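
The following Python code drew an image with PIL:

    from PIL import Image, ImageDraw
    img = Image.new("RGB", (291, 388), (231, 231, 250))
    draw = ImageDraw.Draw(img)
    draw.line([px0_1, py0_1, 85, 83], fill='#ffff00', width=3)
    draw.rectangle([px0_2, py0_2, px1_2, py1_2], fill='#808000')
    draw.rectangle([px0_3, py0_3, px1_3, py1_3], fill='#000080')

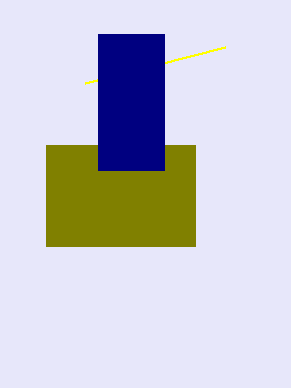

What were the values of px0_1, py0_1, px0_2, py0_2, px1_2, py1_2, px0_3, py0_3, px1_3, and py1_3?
px0_1 = 225; py0_1 = 47; px0_2 = 46; py0_2 = 145; px1_2 = 195; py1_2 = 246; px0_3 = 98; py0_3 = 34; px1_3 = 164; py1_3 = 170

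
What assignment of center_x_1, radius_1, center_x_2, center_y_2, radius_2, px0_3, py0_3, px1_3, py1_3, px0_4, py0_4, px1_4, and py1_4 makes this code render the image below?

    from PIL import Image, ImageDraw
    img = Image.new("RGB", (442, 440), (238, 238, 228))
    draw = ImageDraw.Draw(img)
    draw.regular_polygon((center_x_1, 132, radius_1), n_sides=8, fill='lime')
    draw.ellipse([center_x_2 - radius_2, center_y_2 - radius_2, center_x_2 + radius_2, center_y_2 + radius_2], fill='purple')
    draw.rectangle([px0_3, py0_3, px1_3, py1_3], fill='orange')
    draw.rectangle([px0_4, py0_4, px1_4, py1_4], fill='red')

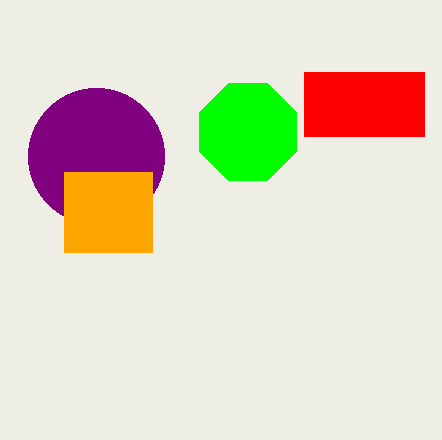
center_x_1 = 248; radius_1 = 52; center_x_2 = 96; center_y_2 = 156; radius_2 = 68; px0_3 = 64; py0_3 = 172; px1_3 = 152; py1_3 = 252; px0_4 = 304; py0_4 = 72; px1_4 = 424; py1_4 = 136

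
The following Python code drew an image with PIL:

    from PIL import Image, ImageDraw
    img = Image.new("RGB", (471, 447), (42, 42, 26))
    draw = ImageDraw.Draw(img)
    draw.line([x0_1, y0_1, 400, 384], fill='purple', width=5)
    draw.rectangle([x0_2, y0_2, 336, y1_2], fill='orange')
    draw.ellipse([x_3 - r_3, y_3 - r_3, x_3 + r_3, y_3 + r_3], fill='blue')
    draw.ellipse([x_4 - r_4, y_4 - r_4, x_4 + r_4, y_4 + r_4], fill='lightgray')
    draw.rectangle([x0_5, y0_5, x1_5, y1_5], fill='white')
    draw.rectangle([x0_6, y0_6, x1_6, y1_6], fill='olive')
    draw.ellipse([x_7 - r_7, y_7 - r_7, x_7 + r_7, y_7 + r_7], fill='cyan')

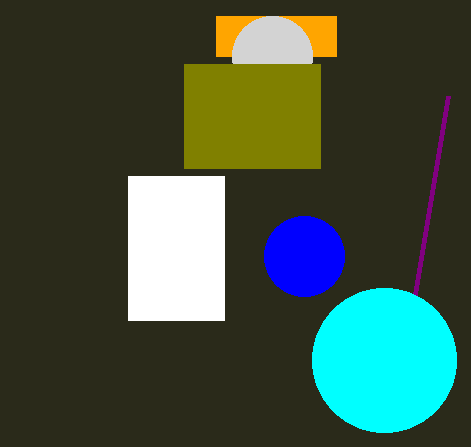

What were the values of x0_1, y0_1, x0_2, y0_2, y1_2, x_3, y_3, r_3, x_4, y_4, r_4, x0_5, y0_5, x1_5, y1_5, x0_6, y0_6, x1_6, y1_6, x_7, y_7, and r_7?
x0_1 = 448, y0_1 = 96, x0_2 = 216, y0_2 = 16, y1_2 = 56, x_3 = 304, y_3 = 256, r_3 = 40, x_4 = 272, y_4 = 56, r_4 = 40, x0_5 = 128, y0_5 = 176, x1_5 = 224, y1_5 = 320, x0_6 = 184, y0_6 = 64, x1_6 = 320, y1_6 = 168, x_7 = 384, y_7 = 360, r_7 = 72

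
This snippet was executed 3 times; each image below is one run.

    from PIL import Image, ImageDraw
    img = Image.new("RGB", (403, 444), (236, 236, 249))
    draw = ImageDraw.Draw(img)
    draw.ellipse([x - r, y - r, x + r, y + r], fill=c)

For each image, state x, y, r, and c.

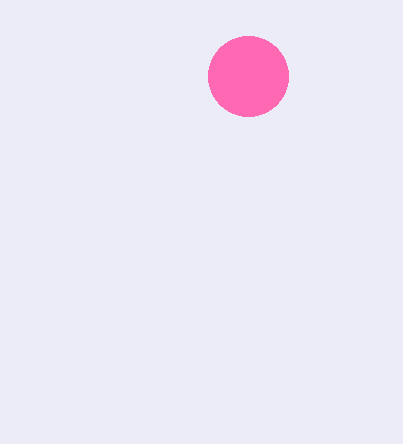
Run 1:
x = 248
y = 76
r = 40
c = 'hotpink'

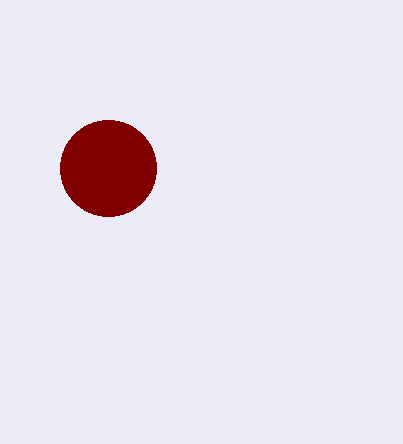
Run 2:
x = 108
y = 168
r = 48
c = 'maroon'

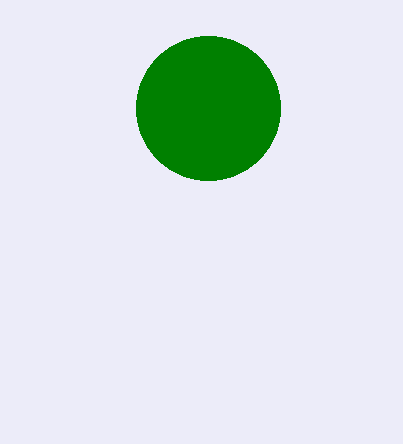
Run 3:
x = 208; y = 108; r = 72; c = 'green'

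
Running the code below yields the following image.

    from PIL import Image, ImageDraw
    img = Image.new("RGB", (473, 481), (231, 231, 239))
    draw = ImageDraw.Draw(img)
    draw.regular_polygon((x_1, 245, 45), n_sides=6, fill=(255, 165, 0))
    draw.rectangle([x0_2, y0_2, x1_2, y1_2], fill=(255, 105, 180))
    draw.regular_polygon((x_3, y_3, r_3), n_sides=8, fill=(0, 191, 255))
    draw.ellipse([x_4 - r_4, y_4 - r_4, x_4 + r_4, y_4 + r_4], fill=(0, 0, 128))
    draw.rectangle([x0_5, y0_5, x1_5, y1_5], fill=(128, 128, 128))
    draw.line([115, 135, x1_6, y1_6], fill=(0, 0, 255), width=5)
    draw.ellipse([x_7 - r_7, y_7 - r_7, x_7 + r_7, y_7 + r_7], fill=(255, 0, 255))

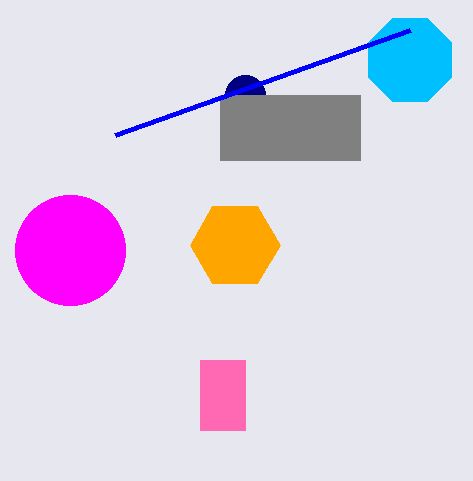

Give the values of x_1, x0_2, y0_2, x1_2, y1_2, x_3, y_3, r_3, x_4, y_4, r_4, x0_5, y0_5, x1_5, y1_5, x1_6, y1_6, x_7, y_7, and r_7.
x_1 = 235
x0_2 = 200
y0_2 = 360
x1_2 = 245
y1_2 = 430
x_3 = 410
y_3 = 60
r_3 = 45
x_4 = 245
y_4 = 95
r_4 = 20
x0_5 = 220
y0_5 = 95
x1_5 = 360
y1_5 = 160
x1_6 = 410
y1_6 = 30
x_7 = 70
y_7 = 250
r_7 = 55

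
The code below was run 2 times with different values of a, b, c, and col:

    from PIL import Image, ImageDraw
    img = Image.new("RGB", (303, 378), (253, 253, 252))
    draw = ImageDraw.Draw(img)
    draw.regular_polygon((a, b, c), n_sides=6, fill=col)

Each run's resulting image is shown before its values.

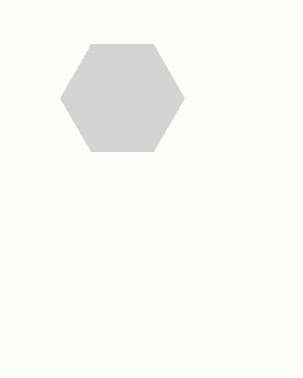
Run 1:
a = 122; b = 98; c = 62; col = 'lightgray'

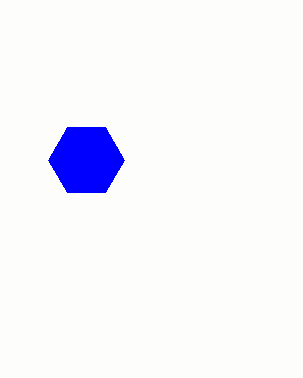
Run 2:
a = 86
b = 160
c = 38
col = 'blue'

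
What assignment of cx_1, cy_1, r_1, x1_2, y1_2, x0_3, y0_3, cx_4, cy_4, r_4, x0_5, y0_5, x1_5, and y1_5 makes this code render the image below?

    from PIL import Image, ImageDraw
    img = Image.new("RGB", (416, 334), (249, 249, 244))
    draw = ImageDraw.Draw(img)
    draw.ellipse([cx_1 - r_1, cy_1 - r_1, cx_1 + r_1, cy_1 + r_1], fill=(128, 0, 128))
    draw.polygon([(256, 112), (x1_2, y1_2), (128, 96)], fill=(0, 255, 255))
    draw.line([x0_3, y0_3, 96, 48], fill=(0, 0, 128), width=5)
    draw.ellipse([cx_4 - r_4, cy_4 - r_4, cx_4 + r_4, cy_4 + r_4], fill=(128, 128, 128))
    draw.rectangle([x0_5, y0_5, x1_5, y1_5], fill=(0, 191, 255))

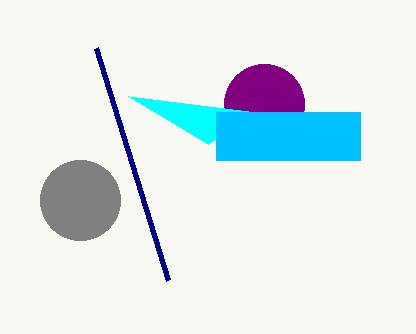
cx_1 = 264; cy_1 = 104; r_1 = 40; x1_2 = 208; y1_2 = 144; x0_3 = 168; y0_3 = 280; cx_4 = 80; cy_4 = 200; r_4 = 40; x0_5 = 216; y0_5 = 112; x1_5 = 360; y1_5 = 160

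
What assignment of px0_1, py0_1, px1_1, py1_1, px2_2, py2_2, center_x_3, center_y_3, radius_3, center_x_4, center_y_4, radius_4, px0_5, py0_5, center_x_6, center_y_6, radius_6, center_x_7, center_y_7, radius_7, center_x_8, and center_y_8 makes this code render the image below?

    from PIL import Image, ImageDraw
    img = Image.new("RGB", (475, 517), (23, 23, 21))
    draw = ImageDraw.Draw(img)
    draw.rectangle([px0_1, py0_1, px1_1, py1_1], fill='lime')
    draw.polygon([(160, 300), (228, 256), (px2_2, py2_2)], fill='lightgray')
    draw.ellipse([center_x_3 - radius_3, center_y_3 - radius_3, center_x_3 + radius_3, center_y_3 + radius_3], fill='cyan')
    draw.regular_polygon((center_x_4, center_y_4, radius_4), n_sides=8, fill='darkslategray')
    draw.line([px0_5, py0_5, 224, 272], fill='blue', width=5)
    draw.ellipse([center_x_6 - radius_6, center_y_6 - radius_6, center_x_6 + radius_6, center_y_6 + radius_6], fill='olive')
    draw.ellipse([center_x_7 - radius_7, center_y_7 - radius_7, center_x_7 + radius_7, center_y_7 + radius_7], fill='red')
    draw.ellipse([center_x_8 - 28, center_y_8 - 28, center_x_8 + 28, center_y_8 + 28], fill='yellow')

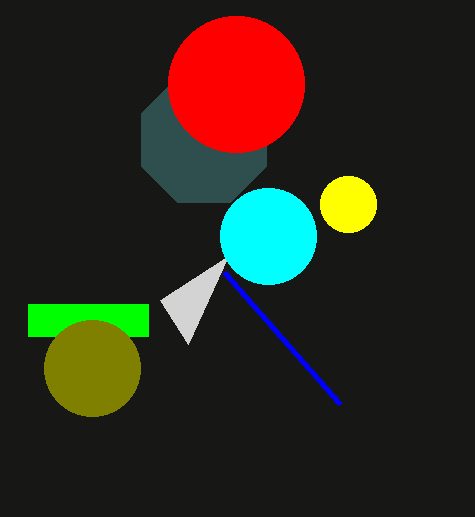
px0_1 = 28; py0_1 = 304; px1_1 = 148; py1_1 = 336; px2_2 = 188; py2_2 = 344; center_x_3 = 268; center_y_3 = 236; radius_3 = 48; center_x_4 = 204; center_y_4 = 140; radius_4 = 68; px0_5 = 340; py0_5 = 404; center_x_6 = 92; center_y_6 = 368; radius_6 = 48; center_x_7 = 236; center_y_7 = 84; radius_7 = 68; center_x_8 = 348; center_y_8 = 204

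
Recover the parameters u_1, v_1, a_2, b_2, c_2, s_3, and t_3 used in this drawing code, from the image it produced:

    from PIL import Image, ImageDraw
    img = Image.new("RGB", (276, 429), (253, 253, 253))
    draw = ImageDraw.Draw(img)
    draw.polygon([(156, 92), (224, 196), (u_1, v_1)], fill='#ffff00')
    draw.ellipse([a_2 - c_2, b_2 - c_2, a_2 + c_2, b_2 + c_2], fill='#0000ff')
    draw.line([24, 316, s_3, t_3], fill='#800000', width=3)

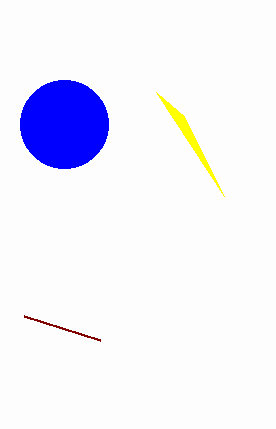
u_1 = 184; v_1 = 116; a_2 = 64; b_2 = 124; c_2 = 44; s_3 = 100; t_3 = 340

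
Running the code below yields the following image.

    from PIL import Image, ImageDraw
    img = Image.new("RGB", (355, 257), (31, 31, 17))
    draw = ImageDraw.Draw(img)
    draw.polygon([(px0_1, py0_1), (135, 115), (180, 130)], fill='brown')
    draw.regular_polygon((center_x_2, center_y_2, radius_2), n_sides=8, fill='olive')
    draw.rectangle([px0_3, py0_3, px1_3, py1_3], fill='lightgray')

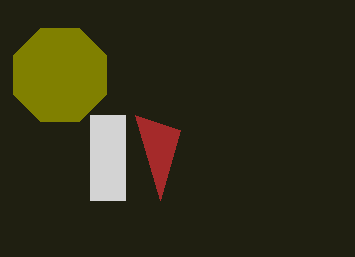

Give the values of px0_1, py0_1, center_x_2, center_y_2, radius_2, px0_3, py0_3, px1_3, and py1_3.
px0_1 = 160
py0_1 = 200
center_x_2 = 60
center_y_2 = 75
radius_2 = 50
px0_3 = 90
py0_3 = 115
px1_3 = 125
py1_3 = 200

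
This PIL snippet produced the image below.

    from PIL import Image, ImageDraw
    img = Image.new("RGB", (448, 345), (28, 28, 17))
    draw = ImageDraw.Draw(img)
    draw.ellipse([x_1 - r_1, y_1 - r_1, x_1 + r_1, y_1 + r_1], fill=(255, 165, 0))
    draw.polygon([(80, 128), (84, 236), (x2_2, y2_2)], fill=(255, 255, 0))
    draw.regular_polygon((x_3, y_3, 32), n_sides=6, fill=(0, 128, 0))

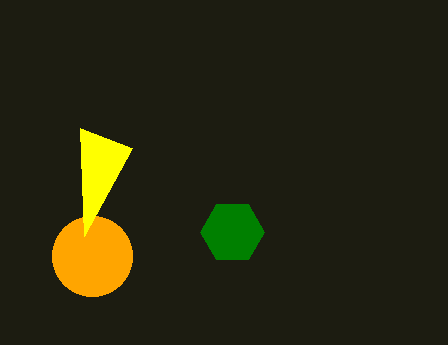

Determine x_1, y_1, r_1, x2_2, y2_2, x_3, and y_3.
x_1 = 92
y_1 = 256
r_1 = 40
x2_2 = 132
y2_2 = 148
x_3 = 232
y_3 = 232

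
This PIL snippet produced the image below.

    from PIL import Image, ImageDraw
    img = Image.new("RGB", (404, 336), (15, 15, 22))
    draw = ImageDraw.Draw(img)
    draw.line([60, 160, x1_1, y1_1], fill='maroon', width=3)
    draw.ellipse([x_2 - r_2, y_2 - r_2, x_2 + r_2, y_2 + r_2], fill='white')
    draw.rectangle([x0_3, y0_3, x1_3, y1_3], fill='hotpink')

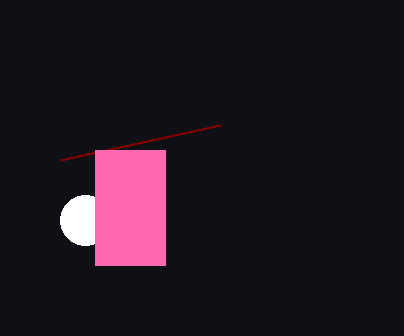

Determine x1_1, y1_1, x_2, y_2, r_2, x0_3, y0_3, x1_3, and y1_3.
x1_1 = 220
y1_1 = 125
x_2 = 85
y_2 = 220
r_2 = 25
x0_3 = 95
y0_3 = 150
x1_3 = 165
y1_3 = 265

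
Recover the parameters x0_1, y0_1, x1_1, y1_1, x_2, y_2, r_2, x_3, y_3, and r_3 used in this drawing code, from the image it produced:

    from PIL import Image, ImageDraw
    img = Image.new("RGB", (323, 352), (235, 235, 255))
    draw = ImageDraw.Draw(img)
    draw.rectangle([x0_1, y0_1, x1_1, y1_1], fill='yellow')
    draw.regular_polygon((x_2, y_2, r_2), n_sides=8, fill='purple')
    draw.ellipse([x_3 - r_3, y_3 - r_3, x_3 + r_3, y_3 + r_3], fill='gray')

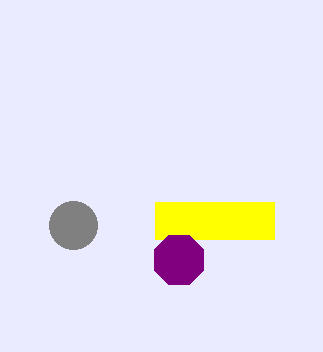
x0_1 = 155
y0_1 = 202
x1_1 = 274
y1_1 = 239
x_2 = 179
y_2 = 260
r_2 = 27
x_3 = 73
y_3 = 225
r_3 = 24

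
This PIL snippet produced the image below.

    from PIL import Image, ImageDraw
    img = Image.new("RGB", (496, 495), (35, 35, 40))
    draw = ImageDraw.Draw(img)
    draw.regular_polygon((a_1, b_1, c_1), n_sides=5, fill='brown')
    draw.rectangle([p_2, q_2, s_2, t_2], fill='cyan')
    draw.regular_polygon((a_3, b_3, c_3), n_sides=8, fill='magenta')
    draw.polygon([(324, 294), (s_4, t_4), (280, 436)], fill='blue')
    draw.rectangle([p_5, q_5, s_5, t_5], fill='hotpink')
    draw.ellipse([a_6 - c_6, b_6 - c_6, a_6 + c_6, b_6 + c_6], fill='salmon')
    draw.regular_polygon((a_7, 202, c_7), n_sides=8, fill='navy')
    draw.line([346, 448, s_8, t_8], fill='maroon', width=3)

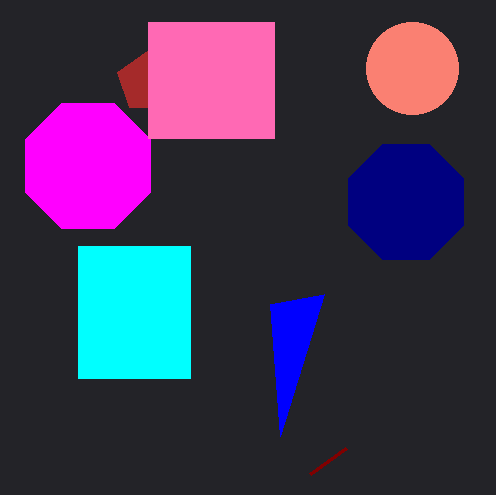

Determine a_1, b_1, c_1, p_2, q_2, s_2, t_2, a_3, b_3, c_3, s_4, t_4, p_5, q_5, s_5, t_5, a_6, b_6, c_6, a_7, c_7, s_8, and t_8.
a_1 = 148, b_1 = 82, c_1 = 32, p_2 = 78, q_2 = 246, s_2 = 190, t_2 = 378, a_3 = 88, b_3 = 166, c_3 = 68, s_4 = 270, t_4 = 304, p_5 = 148, q_5 = 22, s_5 = 274, t_5 = 138, a_6 = 412, b_6 = 68, c_6 = 46, a_7 = 406, c_7 = 62, s_8 = 310, t_8 = 474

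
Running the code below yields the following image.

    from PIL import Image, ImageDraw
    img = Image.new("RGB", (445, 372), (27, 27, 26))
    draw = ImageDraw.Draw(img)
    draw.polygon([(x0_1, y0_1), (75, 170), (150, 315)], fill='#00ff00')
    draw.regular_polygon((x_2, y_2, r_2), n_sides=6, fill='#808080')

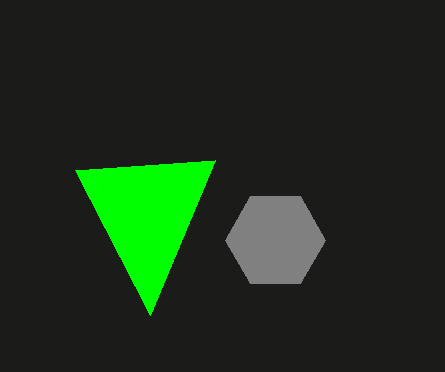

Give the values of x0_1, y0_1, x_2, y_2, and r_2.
x0_1 = 215
y0_1 = 160
x_2 = 275
y_2 = 240
r_2 = 50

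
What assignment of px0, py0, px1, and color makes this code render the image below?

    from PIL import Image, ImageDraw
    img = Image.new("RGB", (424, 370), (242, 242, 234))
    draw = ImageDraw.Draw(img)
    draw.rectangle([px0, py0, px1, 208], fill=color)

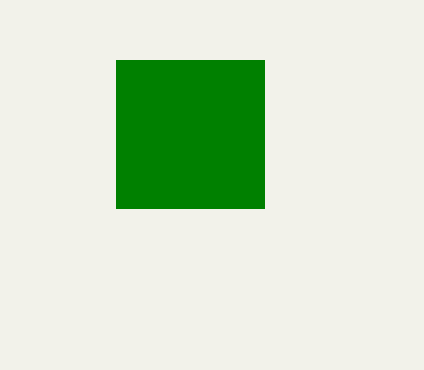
px0 = 116
py0 = 60
px1 = 264
color = 'green'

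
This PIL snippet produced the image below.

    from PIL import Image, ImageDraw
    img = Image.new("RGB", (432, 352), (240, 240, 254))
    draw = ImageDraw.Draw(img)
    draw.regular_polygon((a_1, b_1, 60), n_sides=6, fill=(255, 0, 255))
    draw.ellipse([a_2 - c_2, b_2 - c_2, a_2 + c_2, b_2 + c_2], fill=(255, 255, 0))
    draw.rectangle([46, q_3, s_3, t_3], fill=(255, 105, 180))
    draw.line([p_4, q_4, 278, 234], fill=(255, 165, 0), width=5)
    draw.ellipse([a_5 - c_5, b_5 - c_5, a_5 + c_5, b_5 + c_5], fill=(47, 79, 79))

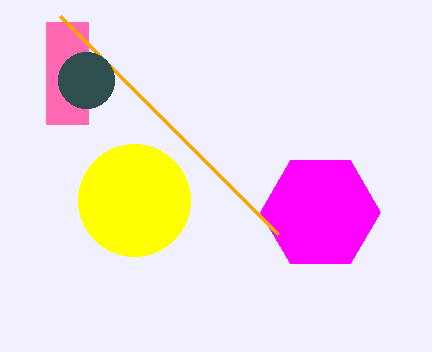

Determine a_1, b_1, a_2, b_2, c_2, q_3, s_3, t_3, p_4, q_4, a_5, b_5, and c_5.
a_1 = 320, b_1 = 212, a_2 = 134, b_2 = 200, c_2 = 56, q_3 = 22, s_3 = 88, t_3 = 124, p_4 = 60, q_4 = 16, a_5 = 86, b_5 = 80, c_5 = 28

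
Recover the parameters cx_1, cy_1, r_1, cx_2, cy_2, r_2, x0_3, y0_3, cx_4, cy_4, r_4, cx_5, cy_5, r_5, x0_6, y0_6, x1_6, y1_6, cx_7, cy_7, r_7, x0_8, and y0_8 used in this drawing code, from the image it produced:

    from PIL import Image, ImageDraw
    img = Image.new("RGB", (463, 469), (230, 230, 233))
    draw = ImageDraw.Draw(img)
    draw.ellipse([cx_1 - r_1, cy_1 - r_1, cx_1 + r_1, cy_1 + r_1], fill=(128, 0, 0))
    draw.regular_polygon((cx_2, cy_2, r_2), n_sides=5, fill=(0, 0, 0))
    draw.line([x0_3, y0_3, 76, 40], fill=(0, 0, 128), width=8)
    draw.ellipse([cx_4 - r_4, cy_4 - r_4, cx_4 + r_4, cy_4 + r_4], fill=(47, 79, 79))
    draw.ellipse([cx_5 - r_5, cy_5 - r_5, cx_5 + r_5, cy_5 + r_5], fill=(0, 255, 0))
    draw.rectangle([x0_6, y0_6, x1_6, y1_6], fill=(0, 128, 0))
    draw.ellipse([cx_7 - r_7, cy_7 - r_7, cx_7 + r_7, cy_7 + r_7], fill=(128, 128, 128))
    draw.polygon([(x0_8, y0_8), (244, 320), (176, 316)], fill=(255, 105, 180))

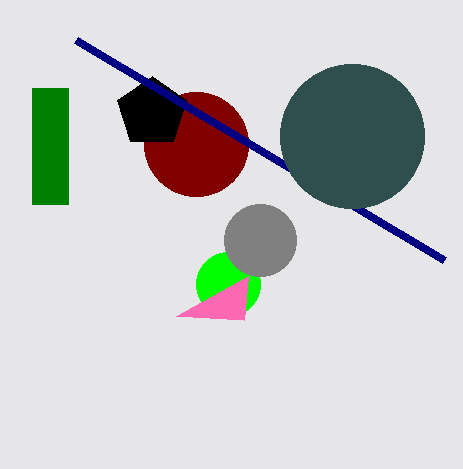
cx_1 = 196, cy_1 = 144, r_1 = 52, cx_2 = 152, cy_2 = 112, r_2 = 36, x0_3 = 444, y0_3 = 260, cx_4 = 352, cy_4 = 136, r_4 = 72, cx_5 = 228, cy_5 = 284, r_5 = 32, x0_6 = 32, y0_6 = 88, x1_6 = 68, y1_6 = 204, cx_7 = 260, cy_7 = 240, r_7 = 36, x0_8 = 248, y0_8 = 276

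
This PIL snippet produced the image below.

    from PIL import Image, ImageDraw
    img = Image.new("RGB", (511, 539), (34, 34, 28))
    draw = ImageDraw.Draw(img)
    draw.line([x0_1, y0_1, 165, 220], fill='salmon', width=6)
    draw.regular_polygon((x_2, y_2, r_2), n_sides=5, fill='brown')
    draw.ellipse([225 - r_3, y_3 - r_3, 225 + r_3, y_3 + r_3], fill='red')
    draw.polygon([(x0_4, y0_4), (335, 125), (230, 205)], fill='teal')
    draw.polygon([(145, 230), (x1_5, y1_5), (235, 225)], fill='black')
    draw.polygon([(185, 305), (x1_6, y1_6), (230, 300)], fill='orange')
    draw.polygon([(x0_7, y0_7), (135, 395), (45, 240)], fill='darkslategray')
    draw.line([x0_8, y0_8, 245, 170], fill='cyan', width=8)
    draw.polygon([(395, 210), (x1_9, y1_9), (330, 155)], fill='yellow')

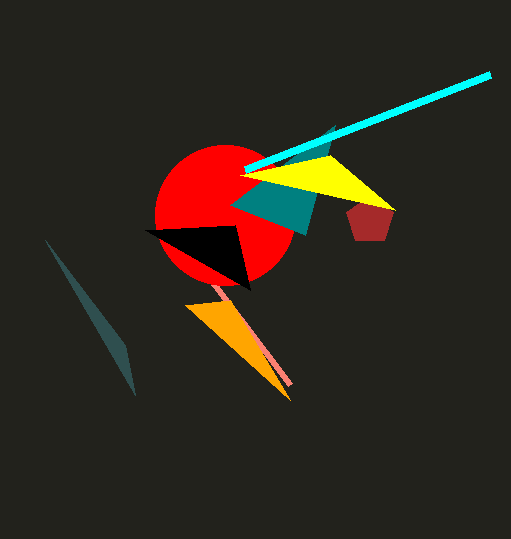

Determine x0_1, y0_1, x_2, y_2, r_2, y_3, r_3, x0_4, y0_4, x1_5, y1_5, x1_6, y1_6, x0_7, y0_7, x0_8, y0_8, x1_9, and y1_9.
x0_1 = 290; y0_1 = 385; x_2 = 370; y_2 = 220; r_2 = 25; y_3 = 215; r_3 = 70; x0_4 = 305; y0_4 = 235; x1_5 = 250; y1_5 = 290; x1_6 = 290; y1_6 = 400; x0_7 = 125; y0_7 = 345; x0_8 = 490; y0_8 = 75; x1_9 = 240; y1_9 = 175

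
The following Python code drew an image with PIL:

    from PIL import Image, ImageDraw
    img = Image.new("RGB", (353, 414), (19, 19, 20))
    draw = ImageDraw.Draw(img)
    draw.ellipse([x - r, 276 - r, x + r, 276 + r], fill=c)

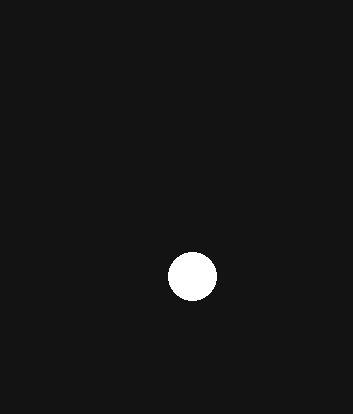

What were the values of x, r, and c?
x = 192
r = 24
c = 'white'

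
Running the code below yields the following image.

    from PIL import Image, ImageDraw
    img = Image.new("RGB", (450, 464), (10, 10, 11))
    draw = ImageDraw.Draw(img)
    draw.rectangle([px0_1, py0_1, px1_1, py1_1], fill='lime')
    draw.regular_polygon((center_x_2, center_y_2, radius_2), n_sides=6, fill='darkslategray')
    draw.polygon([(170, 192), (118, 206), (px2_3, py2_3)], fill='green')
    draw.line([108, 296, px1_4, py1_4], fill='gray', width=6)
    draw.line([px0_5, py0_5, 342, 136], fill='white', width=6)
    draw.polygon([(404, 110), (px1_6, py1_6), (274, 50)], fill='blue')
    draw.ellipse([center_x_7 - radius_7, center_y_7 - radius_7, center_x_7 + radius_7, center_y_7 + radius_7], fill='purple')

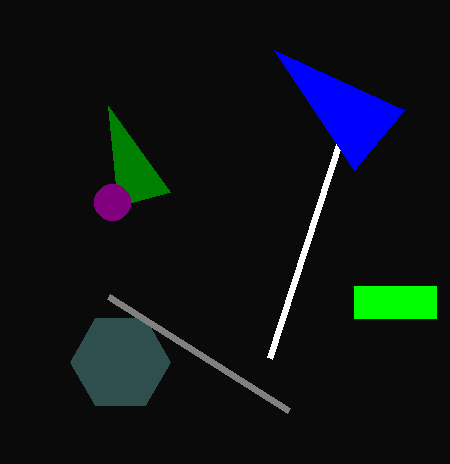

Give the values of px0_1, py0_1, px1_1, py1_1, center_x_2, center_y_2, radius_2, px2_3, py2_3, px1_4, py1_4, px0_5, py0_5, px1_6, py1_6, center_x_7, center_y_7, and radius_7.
px0_1 = 354
py0_1 = 286
px1_1 = 436
py1_1 = 318
center_x_2 = 120
center_y_2 = 362
radius_2 = 50
px2_3 = 108
py2_3 = 106
px1_4 = 288
py1_4 = 410
px0_5 = 270
py0_5 = 358
px1_6 = 354
py1_6 = 170
center_x_7 = 112
center_y_7 = 202
radius_7 = 18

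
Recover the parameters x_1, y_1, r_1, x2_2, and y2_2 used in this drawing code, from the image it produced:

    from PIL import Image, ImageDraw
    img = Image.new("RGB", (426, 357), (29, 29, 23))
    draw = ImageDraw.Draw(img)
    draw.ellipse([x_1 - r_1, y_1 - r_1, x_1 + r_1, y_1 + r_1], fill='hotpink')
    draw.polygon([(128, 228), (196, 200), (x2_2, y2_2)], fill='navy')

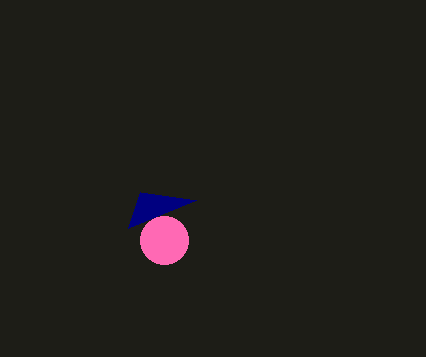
x_1 = 164
y_1 = 240
r_1 = 24
x2_2 = 140
y2_2 = 192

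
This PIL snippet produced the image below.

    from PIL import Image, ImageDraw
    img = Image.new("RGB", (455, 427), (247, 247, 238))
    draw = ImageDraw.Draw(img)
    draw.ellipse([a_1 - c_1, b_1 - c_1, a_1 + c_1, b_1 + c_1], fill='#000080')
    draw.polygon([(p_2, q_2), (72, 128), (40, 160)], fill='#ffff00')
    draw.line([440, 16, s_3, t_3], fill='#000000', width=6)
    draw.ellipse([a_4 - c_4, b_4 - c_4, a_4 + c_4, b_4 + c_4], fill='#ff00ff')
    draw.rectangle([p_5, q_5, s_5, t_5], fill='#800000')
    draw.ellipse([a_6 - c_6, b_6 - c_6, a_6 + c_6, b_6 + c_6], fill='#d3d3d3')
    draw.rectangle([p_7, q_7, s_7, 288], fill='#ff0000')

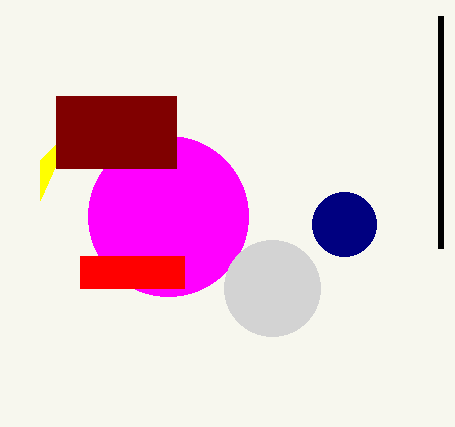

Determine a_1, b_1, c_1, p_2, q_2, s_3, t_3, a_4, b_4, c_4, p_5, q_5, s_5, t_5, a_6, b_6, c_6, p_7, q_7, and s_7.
a_1 = 344; b_1 = 224; c_1 = 32; p_2 = 40; q_2 = 200; s_3 = 440; t_3 = 248; a_4 = 168; b_4 = 216; c_4 = 80; p_5 = 56; q_5 = 96; s_5 = 176; t_5 = 168; a_6 = 272; b_6 = 288; c_6 = 48; p_7 = 80; q_7 = 256; s_7 = 184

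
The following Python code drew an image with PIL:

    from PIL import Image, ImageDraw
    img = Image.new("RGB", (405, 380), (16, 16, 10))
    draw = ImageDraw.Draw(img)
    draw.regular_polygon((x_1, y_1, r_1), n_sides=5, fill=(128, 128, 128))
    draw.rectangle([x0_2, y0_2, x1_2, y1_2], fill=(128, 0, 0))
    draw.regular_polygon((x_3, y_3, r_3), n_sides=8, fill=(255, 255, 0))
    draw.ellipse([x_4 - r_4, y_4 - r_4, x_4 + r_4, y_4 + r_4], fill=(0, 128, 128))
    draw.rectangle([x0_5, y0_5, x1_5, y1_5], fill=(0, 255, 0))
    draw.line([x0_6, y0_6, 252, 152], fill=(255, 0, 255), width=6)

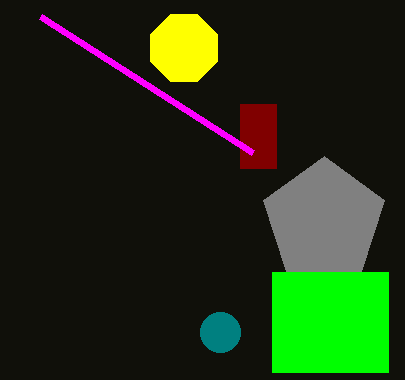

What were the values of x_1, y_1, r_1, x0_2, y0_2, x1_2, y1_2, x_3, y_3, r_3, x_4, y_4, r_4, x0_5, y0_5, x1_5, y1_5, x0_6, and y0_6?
x_1 = 324, y_1 = 220, r_1 = 64, x0_2 = 240, y0_2 = 104, x1_2 = 276, y1_2 = 168, x_3 = 184, y_3 = 48, r_3 = 36, x_4 = 220, y_4 = 332, r_4 = 20, x0_5 = 272, y0_5 = 272, x1_5 = 388, y1_5 = 372, x0_6 = 40, y0_6 = 16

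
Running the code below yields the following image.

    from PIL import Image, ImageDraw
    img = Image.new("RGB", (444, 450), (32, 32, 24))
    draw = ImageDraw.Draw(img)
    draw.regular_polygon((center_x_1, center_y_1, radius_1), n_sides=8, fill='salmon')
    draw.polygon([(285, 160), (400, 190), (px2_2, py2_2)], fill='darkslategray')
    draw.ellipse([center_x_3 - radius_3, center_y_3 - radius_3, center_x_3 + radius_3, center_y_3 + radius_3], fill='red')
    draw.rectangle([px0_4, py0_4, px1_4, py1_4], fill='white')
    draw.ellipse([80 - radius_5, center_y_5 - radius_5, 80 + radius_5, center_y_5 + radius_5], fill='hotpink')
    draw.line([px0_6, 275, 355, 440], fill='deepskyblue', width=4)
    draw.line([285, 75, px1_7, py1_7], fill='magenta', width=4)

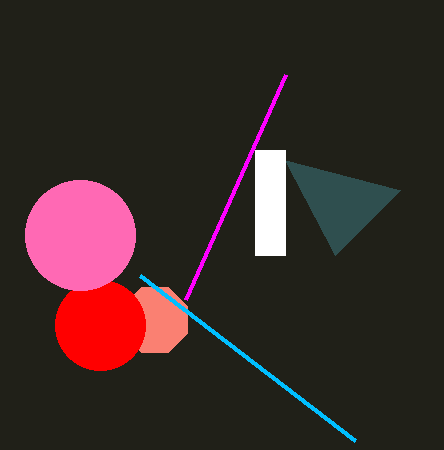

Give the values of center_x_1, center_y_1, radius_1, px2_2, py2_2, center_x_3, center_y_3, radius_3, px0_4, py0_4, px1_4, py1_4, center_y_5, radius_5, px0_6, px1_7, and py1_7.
center_x_1 = 155
center_y_1 = 320
radius_1 = 35
px2_2 = 335
py2_2 = 255
center_x_3 = 100
center_y_3 = 325
radius_3 = 45
px0_4 = 255
py0_4 = 150
px1_4 = 285
py1_4 = 255
center_y_5 = 235
radius_5 = 55
px0_6 = 140
px1_7 = 185
py1_7 = 300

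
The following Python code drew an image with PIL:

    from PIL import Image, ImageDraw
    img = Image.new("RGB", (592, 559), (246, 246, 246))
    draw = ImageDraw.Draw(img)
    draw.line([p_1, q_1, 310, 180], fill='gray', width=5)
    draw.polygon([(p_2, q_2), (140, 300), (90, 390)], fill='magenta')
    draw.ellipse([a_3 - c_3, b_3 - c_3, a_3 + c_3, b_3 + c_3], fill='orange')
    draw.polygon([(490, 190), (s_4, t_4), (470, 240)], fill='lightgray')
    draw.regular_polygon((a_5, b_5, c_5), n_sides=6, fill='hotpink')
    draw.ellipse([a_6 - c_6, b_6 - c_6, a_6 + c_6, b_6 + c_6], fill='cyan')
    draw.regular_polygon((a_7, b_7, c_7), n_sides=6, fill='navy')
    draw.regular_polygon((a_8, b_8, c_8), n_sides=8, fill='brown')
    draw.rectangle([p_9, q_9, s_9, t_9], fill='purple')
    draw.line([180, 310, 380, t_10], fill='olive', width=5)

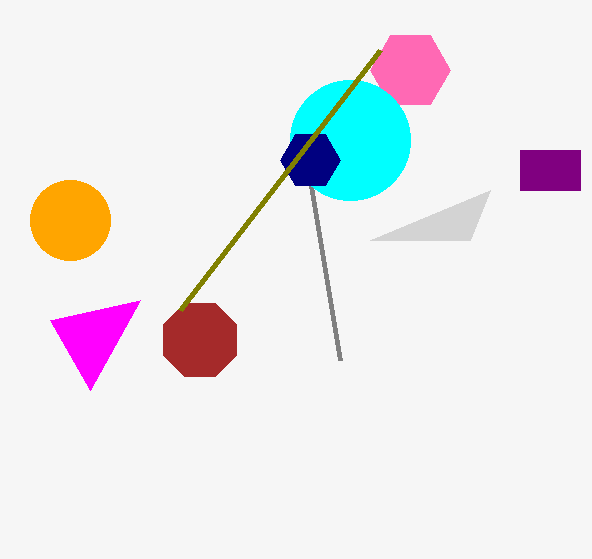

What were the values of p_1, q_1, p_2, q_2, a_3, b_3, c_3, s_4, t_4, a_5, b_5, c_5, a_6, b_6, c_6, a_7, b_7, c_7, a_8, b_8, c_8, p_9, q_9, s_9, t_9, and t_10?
p_1 = 340
q_1 = 360
p_2 = 50
q_2 = 320
a_3 = 70
b_3 = 220
c_3 = 40
s_4 = 370
t_4 = 240
a_5 = 410
b_5 = 70
c_5 = 40
a_6 = 350
b_6 = 140
c_6 = 60
a_7 = 310
b_7 = 160
c_7 = 30
a_8 = 200
b_8 = 340
c_8 = 40
p_9 = 520
q_9 = 150
s_9 = 580
t_9 = 190
t_10 = 50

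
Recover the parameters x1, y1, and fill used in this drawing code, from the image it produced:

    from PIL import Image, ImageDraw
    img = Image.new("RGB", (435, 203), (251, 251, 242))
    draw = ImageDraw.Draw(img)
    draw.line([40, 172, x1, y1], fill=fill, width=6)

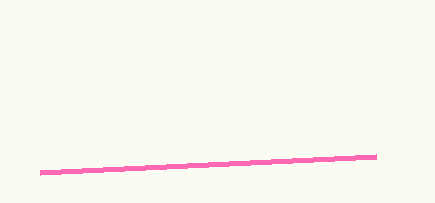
x1 = 376
y1 = 156
fill = 'hotpink'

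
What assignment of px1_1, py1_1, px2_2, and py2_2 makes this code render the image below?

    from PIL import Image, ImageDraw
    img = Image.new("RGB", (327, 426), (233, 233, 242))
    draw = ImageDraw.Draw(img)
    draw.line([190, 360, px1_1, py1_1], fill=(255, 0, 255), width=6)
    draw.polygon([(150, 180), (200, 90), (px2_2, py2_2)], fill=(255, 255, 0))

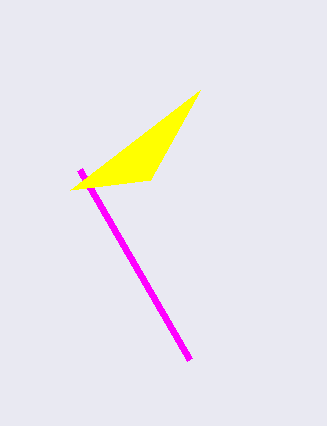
px1_1 = 80, py1_1 = 170, px2_2 = 70, py2_2 = 190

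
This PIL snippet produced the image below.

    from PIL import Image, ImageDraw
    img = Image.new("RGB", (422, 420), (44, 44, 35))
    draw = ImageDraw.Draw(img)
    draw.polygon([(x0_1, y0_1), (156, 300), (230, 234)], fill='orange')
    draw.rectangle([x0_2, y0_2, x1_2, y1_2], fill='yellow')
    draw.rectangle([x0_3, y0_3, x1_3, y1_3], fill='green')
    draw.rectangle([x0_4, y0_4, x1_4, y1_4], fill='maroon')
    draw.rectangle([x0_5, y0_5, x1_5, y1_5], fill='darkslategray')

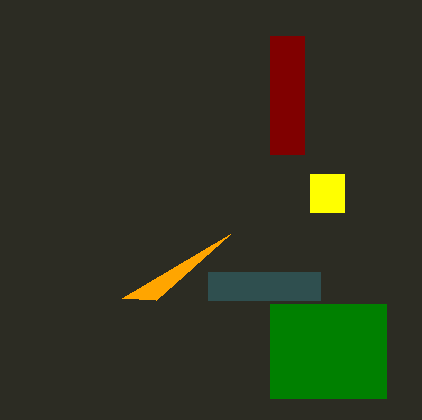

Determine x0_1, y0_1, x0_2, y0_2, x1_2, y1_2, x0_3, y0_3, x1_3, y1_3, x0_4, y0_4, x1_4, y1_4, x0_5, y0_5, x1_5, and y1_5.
x0_1 = 122
y0_1 = 298
x0_2 = 310
y0_2 = 174
x1_2 = 344
y1_2 = 212
x0_3 = 270
y0_3 = 304
x1_3 = 386
y1_3 = 398
x0_4 = 270
y0_4 = 36
x1_4 = 304
y1_4 = 154
x0_5 = 208
y0_5 = 272
x1_5 = 320
y1_5 = 300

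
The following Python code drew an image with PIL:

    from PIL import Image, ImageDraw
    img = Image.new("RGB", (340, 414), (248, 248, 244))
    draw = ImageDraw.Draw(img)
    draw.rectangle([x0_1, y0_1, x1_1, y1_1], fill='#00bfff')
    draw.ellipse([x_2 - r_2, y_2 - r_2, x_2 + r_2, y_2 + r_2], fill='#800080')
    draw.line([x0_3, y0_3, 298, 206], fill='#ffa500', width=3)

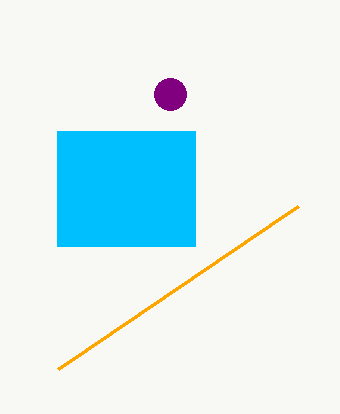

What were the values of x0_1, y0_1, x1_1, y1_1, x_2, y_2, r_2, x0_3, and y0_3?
x0_1 = 57
y0_1 = 131
x1_1 = 195
y1_1 = 246
x_2 = 170
y_2 = 94
r_2 = 16
x0_3 = 58
y0_3 = 369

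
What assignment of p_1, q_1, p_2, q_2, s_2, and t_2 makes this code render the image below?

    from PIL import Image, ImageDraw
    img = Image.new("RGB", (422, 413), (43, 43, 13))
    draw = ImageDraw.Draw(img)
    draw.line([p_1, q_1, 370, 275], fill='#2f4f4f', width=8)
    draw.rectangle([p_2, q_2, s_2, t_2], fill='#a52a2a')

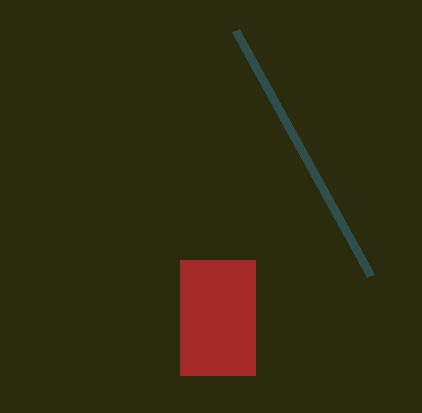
p_1 = 235; q_1 = 30; p_2 = 180; q_2 = 260; s_2 = 255; t_2 = 375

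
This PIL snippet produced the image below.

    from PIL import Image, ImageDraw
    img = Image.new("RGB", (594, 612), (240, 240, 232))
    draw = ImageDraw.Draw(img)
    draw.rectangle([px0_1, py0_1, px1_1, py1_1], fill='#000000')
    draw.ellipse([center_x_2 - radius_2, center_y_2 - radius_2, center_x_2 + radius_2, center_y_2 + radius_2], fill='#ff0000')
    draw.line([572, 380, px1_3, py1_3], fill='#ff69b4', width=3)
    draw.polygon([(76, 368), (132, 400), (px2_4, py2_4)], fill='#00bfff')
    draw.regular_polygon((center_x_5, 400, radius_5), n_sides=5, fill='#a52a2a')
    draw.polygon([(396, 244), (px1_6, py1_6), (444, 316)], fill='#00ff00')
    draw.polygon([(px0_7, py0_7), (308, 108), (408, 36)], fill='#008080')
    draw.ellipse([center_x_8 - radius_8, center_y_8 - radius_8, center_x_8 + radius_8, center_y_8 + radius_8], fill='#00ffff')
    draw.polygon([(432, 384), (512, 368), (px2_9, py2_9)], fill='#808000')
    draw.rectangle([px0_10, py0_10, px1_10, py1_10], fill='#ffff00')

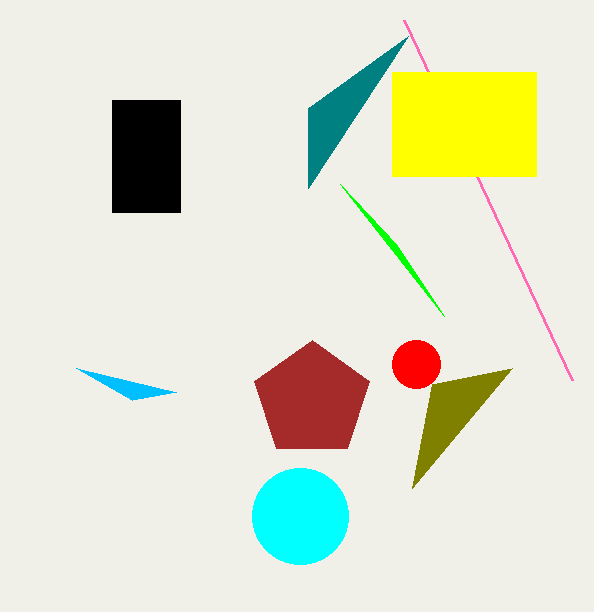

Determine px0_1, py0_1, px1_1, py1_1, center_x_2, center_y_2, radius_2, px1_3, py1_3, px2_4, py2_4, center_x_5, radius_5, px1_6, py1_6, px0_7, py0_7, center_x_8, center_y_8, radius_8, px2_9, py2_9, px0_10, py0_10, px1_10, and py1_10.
px0_1 = 112, py0_1 = 100, px1_1 = 180, py1_1 = 212, center_x_2 = 416, center_y_2 = 364, radius_2 = 24, px1_3 = 404, py1_3 = 20, px2_4 = 176, py2_4 = 392, center_x_5 = 312, radius_5 = 60, px1_6 = 340, py1_6 = 184, px0_7 = 308, py0_7 = 188, center_x_8 = 300, center_y_8 = 516, radius_8 = 48, px2_9 = 412, py2_9 = 488, px0_10 = 392, py0_10 = 72, px1_10 = 536, py1_10 = 176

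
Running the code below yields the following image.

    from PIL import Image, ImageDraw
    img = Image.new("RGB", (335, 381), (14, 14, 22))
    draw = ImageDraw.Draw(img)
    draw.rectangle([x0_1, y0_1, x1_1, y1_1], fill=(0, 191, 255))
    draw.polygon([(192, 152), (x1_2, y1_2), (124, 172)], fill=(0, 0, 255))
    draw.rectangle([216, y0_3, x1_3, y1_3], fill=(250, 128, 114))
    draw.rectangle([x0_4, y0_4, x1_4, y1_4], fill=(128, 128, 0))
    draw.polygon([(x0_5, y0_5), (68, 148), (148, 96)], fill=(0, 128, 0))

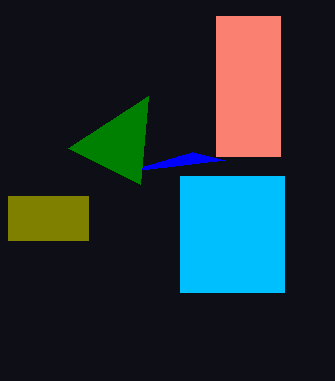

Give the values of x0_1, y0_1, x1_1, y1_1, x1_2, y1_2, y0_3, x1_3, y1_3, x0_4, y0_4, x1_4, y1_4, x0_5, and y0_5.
x0_1 = 180; y0_1 = 176; x1_1 = 284; y1_1 = 292; x1_2 = 224; y1_2 = 160; y0_3 = 16; x1_3 = 280; y1_3 = 156; x0_4 = 8; y0_4 = 196; x1_4 = 88; y1_4 = 240; x0_5 = 140; y0_5 = 184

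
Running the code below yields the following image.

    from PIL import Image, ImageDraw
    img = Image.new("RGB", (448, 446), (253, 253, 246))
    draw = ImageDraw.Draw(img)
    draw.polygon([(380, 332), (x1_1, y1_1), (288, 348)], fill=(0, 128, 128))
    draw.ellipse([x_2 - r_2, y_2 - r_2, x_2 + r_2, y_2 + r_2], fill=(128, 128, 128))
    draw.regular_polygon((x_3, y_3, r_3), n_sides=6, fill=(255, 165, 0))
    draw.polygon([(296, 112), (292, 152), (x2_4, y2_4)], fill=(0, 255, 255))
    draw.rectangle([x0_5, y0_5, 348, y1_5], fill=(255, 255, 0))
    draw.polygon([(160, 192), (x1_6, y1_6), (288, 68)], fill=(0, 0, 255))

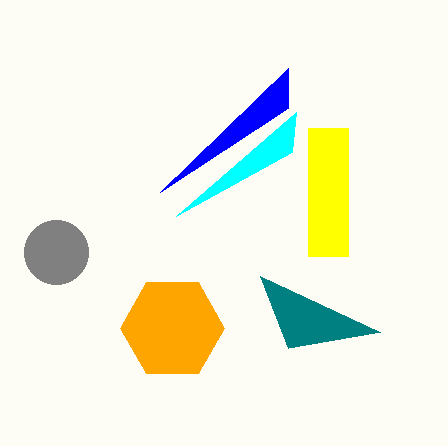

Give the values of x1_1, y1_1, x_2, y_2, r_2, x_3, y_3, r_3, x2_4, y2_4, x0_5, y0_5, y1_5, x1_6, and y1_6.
x1_1 = 260
y1_1 = 276
x_2 = 56
y_2 = 252
r_2 = 32
x_3 = 172
y_3 = 328
r_3 = 52
x2_4 = 176
y2_4 = 216
x0_5 = 308
y0_5 = 128
y1_5 = 256
x1_6 = 288
y1_6 = 108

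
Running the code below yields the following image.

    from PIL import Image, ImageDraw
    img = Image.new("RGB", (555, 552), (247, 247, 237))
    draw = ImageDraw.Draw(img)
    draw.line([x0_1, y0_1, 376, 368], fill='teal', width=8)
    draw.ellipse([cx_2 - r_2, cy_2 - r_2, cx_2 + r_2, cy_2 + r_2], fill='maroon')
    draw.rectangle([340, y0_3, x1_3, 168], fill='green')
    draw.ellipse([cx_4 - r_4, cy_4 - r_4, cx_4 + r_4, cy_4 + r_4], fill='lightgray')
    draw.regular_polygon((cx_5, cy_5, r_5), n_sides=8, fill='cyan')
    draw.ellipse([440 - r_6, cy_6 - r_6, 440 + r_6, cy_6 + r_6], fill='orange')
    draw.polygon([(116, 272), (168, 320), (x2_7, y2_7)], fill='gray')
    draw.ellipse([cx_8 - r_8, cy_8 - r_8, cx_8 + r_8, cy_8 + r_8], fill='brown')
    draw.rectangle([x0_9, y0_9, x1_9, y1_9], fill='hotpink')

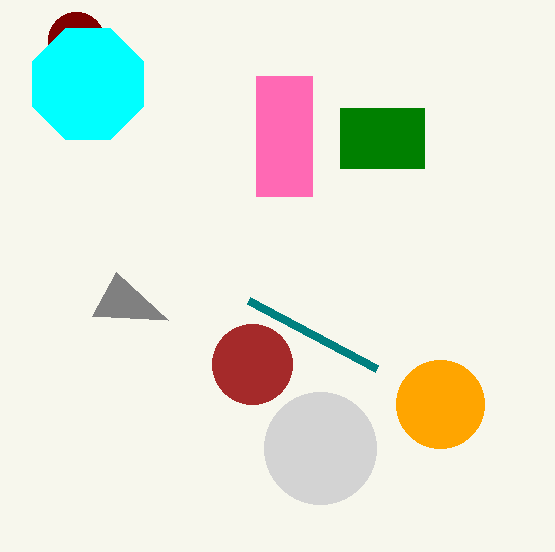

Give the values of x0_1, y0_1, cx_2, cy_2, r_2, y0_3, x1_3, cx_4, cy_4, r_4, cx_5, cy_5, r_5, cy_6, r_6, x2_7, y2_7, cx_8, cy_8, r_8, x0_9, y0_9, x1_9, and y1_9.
x0_1 = 248, y0_1 = 300, cx_2 = 76, cy_2 = 40, r_2 = 28, y0_3 = 108, x1_3 = 424, cx_4 = 320, cy_4 = 448, r_4 = 56, cx_5 = 88, cy_5 = 84, r_5 = 60, cy_6 = 404, r_6 = 44, x2_7 = 92, y2_7 = 316, cx_8 = 252, cy_8 = 364, r_8 = 40, x0_9 = 256, y0_9 = 76, x1_9 = 312, y1_9 = 196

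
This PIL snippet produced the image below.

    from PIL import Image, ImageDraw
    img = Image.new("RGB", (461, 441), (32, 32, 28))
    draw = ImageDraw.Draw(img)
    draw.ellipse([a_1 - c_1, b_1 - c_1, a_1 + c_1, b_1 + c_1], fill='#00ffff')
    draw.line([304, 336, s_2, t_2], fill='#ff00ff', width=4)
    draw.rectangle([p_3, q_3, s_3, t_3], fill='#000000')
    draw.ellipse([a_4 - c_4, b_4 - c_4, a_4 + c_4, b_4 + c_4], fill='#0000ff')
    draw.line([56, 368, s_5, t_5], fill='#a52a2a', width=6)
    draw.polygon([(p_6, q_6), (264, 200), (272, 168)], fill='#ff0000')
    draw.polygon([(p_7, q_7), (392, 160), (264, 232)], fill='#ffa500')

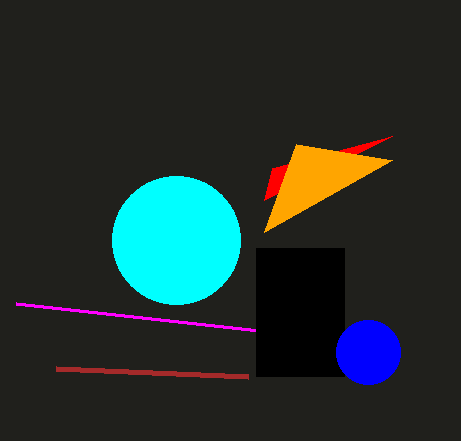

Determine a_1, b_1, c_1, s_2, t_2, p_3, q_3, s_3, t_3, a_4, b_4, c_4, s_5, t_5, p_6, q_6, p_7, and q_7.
a_1 = 176; b_1 = 240; c_1 = 64; s_2 = 16; t_2 = 304; p_3 = 256; q_3 = 248; s_3 = 344; t_3 = 376; a_4 = 368; b_4 = 352; c_4 = 32; s_5 = 248; t_5 = 376; p_6 = 392; q_6 = 136; p_7 = 296; q_7 = 144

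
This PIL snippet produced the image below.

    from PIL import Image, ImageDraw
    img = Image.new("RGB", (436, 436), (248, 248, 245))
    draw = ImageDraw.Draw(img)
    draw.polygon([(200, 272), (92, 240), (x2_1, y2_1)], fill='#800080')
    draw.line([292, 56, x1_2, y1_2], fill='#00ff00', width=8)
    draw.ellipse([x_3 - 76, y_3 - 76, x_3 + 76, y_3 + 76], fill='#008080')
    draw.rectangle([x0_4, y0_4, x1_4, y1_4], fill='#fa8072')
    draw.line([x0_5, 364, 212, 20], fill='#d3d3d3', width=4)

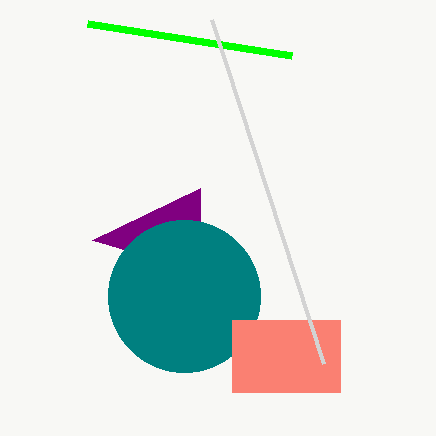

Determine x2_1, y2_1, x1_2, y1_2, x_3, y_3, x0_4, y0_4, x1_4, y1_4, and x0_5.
x2_1 = 200
y2_1 = 188
x1_2 = 88
y1_2 = 24
x_3 = 184
y_3 = 296
x0_4 = 232
y0_4 = 320
x1_4 = 340
y1_4 = 392
x0_5 = 324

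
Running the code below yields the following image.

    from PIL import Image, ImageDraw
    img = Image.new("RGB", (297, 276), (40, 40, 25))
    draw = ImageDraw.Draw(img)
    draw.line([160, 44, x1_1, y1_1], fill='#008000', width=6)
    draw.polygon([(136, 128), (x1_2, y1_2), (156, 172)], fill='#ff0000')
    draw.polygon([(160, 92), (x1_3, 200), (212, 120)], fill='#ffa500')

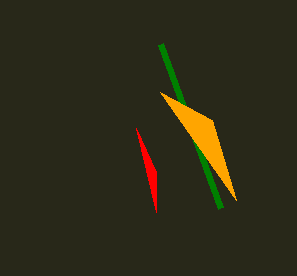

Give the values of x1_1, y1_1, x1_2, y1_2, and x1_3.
x1_1 = 220; y1_1 = 208; x1_2 = 156; y1_2 = 212; x1_3 = 236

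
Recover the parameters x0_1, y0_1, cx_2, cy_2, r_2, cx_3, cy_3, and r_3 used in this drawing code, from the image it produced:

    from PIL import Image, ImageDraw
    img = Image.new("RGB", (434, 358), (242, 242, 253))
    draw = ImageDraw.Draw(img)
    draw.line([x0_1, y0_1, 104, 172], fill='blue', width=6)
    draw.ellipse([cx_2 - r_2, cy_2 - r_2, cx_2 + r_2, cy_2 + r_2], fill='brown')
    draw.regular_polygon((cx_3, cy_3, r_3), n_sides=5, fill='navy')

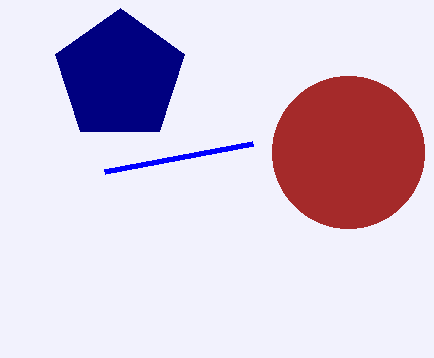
x0_1 = 252; y0_1 = 144; cx_2 = 348; cy_2 = 152; r_2 = 76; cx_3 = 120; cy_3 = 76; r_3 = 68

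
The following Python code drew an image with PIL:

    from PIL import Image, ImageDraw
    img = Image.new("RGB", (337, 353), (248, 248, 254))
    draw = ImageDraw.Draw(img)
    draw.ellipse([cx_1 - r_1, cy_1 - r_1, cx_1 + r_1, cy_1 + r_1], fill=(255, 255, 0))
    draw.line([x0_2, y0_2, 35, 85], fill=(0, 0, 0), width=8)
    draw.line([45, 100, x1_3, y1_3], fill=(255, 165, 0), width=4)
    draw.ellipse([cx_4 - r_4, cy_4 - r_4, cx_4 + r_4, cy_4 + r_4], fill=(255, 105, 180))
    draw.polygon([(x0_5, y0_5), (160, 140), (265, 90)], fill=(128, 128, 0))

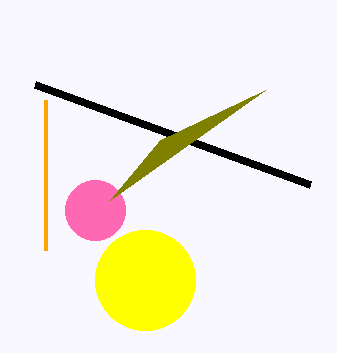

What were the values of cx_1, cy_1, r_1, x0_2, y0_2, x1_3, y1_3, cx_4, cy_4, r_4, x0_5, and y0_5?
cx_1 = 145, cy_1 = 280, r_1 = 50, x0_2 = 310, y0_2 = 185, x1_3 = 45, y1_3 = 250, cx_4 = 95, cy_4 = 210, r_4 = 30, x0_5 = 110, y0_5 = 200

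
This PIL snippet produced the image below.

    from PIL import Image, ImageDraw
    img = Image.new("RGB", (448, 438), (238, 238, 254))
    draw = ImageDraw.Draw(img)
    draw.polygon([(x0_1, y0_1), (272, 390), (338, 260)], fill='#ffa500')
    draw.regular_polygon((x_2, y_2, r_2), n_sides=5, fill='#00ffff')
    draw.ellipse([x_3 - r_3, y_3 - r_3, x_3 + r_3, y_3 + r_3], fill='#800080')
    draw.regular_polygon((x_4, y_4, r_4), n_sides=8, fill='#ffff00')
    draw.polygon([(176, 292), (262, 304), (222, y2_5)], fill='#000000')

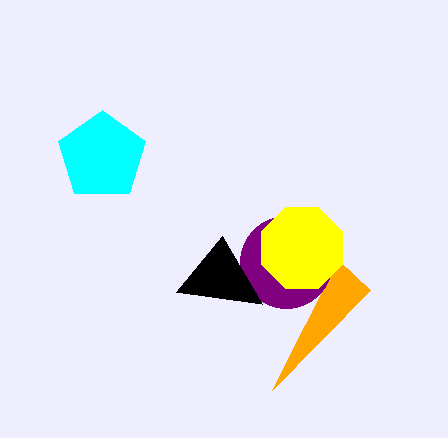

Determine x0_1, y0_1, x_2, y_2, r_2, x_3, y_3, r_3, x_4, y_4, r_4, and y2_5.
x0_1 = 370; y0_1 = 290; x_2 = 102; y_2 = 156; r_2 = 46; x_3 = 286; y_3 = 262; r_3 = 46; x_4 = 302; y_4 = 248; r_4 = 44; y2_5 = 236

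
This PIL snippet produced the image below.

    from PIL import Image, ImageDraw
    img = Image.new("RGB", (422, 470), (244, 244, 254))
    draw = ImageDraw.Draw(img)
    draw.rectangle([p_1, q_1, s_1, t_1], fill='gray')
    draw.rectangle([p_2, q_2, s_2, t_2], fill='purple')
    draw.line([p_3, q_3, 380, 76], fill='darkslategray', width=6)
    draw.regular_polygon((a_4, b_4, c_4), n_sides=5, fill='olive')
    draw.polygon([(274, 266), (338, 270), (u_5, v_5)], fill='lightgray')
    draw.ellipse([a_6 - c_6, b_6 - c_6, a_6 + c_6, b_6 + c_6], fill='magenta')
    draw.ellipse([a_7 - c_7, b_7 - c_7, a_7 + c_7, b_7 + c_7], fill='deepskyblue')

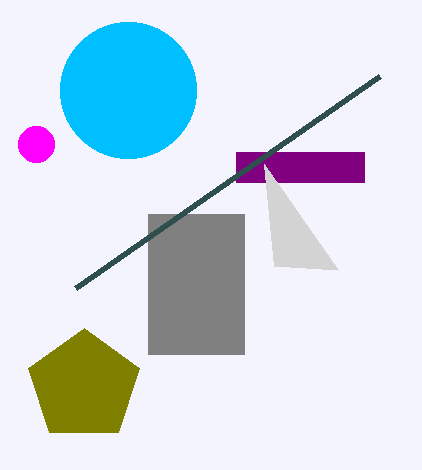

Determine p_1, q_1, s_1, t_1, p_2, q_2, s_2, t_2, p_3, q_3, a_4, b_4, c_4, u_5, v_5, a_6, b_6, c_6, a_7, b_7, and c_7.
p_1 = 148
q_1 = 214
s_1 = 244
t_1 = 354
p_2 = 236
q_2 = 152
s_2 = 364
t_2 = 182
p_3 = 76
q_3 = 288
a_4 = 84
b_4 = 386
c_4 = 58
u_5 = 264
v_5 = 164
a_6 = 36
b_6 = 144
c_6 = 18
a_7 = 128
b_7 = 90
c_7 = 68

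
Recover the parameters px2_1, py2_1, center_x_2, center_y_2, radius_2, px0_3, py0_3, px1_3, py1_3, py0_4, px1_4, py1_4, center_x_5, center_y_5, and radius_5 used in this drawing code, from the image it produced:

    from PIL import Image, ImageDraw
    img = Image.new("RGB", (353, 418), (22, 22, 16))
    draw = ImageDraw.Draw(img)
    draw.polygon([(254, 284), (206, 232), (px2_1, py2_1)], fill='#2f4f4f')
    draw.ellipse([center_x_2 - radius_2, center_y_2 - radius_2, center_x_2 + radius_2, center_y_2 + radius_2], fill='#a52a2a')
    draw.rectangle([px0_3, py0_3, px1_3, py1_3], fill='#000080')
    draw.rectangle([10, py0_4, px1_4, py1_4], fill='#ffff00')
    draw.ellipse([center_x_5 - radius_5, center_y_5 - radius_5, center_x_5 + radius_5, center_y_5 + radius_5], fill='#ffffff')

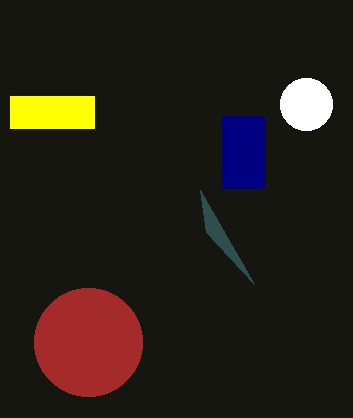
px2_1 = 200, py2_1 = 190, center_x_2 = 88, center_y_2 = 342, radius_2 = 54, px0_3 = 222, py0_3 = 116, px1_3 = 264, py1_3 = 188, py0_4 = 96, px1_4 = 94, py1_4 = 128, center_x_5 = 306, center_y_5 = 104, radius_5 = 26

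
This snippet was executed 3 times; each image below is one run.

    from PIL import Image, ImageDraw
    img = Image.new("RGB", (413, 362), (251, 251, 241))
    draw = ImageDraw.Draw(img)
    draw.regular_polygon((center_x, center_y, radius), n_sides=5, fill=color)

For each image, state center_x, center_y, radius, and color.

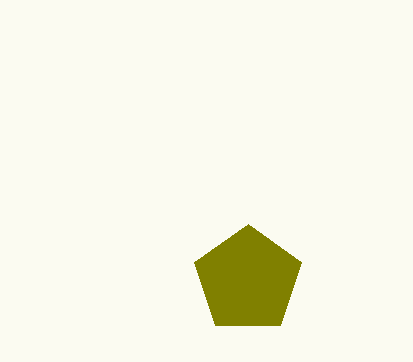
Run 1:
center_x = 248, center_y = 280, radius = 56, color = 'olive'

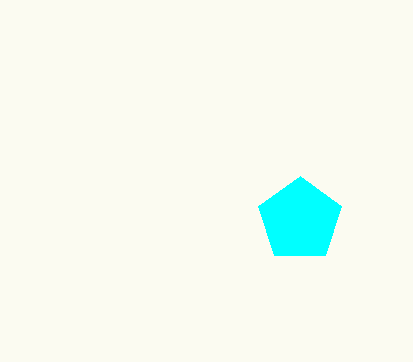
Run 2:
center_x = 300; center_y = 220; radius = 44; color = 'cyan'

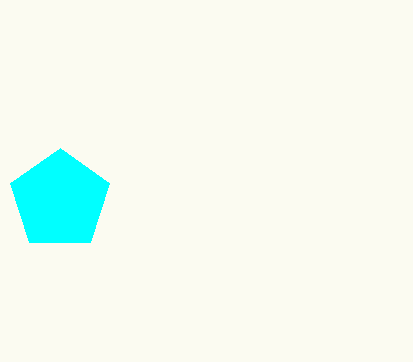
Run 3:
center_x = 60; center_y = 200; radius = 52; color = 'cyan'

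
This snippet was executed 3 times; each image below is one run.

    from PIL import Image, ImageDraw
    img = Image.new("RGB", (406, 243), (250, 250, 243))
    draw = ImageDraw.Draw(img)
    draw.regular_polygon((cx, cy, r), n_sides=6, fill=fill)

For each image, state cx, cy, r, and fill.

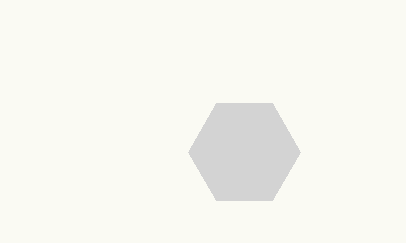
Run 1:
cx = 244
cy = 152
r = 56
fill = 'lightgray'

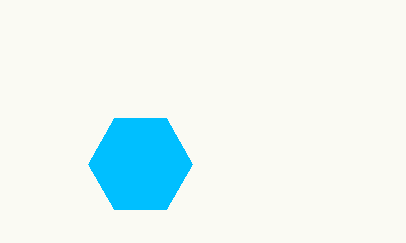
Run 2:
cx = 140; cy = 164; r = 52; fill = 'deepskyblue'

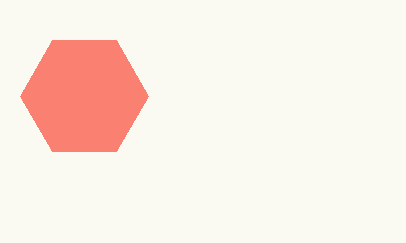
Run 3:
cx = 84; cy = 96; r = 64; fill = 'salmon'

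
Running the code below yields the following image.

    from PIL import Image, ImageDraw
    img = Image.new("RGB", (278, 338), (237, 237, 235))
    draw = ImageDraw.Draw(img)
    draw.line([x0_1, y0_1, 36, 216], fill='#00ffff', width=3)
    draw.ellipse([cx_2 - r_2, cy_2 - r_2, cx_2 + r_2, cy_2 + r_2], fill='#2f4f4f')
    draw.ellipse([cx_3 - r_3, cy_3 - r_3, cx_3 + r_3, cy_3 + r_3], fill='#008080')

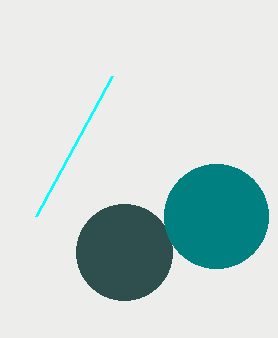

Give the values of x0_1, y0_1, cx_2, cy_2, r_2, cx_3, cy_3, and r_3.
x0_1 = 112
y0_1 = 76
cx_2 = 124
cy_2 = 252
r_2 = 48
cx_3 = 216
cy_3 = 216
r_3 = 52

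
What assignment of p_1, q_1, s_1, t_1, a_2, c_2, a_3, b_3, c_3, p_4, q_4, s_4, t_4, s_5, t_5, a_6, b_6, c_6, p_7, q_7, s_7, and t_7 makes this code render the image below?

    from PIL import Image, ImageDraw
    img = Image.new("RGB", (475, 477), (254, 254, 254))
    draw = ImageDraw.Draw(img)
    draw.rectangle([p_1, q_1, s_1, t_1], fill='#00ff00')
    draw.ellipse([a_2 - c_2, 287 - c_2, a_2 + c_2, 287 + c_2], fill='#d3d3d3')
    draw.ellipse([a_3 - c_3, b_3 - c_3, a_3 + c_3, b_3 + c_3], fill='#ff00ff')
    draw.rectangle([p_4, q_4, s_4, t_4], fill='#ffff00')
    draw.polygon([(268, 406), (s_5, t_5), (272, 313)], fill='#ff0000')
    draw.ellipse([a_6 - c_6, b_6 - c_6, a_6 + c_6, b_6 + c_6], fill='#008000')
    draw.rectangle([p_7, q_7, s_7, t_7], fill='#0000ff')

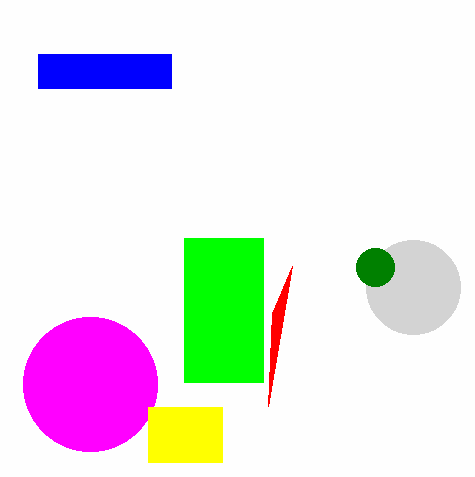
p_1 = 184
q_1 = 238
s_1 = 263
t_1 = 382
a_2 = 413
c_2 = 47
a_3 = 90
b_3 = 384
c_3 = 67
p_4 = 148
q_4 = 407
s_4 = 222
t_4 = 462
s_5 = 292
t_5 = 266
a_6 = 375
b_6 = 267
c_6 = 19
p_7 = 38
q_7 = 54
s_7 = 171
t_7 = 88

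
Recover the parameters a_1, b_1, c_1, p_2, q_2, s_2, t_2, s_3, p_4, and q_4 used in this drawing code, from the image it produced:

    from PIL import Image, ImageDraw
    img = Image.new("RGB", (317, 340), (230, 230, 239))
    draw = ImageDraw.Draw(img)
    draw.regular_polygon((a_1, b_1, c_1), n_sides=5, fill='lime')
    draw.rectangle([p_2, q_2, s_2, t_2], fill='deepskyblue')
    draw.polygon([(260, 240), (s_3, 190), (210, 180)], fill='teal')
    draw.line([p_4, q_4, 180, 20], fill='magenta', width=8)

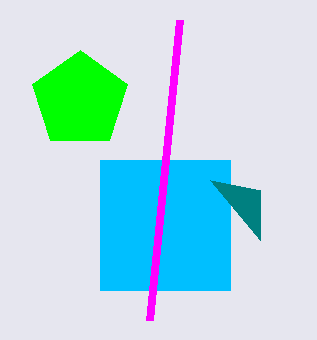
a_1 = 80, b_1 = 100, c_1 = 50, p_2 = 100, q_2 = 160, s_2 = 230, t_2 = 290, s_3 = 260, p_4 = 150, q_4 = 320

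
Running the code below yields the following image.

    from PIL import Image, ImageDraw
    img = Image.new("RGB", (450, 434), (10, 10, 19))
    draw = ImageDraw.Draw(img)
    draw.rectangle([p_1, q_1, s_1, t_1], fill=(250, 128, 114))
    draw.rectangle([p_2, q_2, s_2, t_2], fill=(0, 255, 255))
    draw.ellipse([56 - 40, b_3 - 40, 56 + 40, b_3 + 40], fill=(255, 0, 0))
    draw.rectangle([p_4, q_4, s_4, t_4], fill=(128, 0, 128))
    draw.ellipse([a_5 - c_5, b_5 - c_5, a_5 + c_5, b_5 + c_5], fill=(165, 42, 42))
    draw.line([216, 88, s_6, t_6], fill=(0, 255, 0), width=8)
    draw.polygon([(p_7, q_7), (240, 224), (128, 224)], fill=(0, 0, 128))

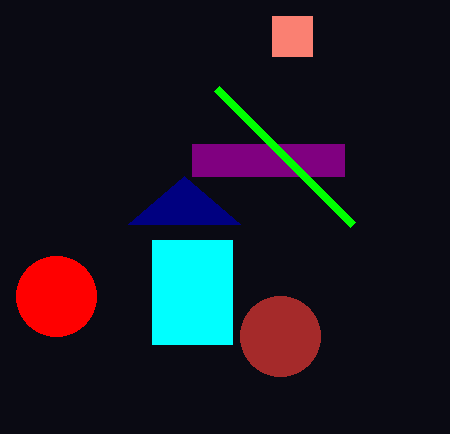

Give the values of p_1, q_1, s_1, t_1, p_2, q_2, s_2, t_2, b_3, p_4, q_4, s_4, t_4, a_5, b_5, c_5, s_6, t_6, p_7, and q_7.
p_1 = 272, q_1 = 16, s_1 = 312, t_1 = 56, p_2 = 152, q_2 = 240, s_2 = 232, t_2 = 344, b_3 = 296, p_4 = 192, q_4 = 144, s_4 = 344, t_4 = 176, a_5 = 280, b_5 = 336, c_5 = 40, s_6 = 352, t_6 = 224, p_7 = 184, q_7 = 176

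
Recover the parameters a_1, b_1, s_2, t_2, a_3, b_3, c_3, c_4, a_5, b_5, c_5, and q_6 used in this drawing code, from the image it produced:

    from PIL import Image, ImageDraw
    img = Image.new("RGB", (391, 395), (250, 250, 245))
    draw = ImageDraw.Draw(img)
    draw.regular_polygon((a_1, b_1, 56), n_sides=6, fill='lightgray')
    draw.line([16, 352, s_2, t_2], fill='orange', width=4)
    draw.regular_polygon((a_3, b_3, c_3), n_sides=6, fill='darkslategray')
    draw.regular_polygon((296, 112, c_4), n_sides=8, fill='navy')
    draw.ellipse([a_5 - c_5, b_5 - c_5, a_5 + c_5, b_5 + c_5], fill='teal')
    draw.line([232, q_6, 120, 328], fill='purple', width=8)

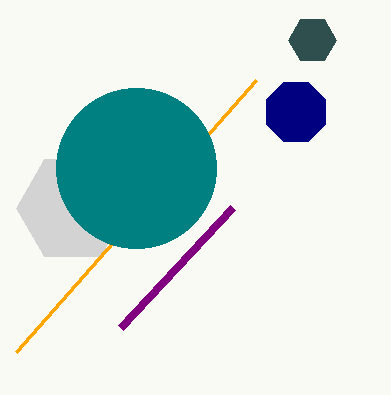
a_1 = 72
b_1 = 208
s_2 = 256
t_2 = 80
a_3 = 312
b_3 = 40
c_3 = 24
c_4 = 32
a_5 = 136
b_5 = 168
c_5 = 80
q_6 = 208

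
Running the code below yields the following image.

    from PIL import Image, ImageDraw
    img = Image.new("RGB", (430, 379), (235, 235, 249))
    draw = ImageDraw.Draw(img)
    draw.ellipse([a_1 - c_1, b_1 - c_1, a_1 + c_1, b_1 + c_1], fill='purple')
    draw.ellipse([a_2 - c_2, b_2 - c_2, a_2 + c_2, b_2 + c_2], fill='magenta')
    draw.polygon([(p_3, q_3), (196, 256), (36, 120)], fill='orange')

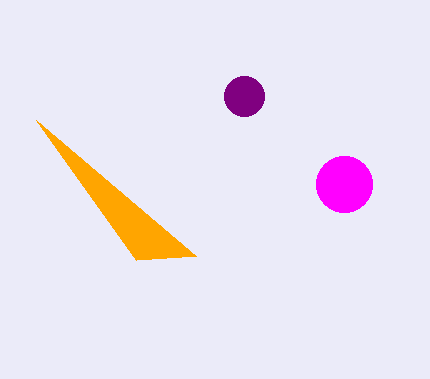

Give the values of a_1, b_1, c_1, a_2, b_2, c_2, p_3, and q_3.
a_1 = 244
b_1 = 96
c_1 = 20
a_2 = 344
b_2 = 184
c_2 = 28
p_3 = 136
q_3 = 260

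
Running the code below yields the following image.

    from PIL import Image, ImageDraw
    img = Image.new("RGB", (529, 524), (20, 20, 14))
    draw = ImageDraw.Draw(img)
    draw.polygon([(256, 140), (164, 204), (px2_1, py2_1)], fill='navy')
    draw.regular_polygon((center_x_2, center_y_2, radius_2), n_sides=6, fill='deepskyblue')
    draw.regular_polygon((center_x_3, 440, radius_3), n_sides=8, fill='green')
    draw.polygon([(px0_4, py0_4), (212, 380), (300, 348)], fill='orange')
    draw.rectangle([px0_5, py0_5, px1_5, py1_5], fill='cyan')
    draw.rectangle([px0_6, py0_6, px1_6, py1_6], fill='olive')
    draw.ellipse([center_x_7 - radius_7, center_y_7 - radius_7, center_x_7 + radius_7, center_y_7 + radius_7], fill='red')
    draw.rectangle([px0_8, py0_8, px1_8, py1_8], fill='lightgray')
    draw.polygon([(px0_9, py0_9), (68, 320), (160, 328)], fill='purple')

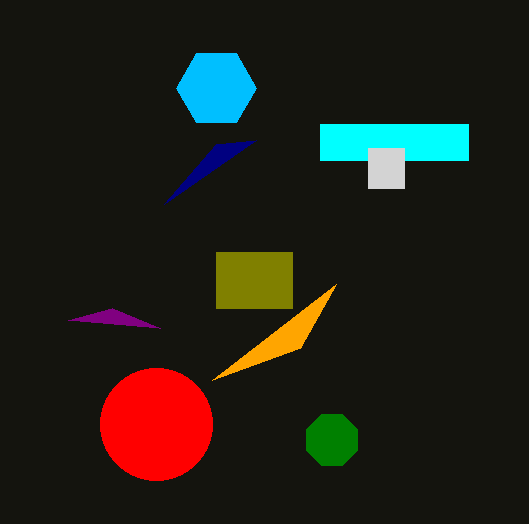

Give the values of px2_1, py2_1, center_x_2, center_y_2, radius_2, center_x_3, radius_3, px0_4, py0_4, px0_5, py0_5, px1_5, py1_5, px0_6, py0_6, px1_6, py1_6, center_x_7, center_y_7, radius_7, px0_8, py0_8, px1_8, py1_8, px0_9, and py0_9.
px2_1 = 216
py2_1 = 144
center_x_2 = 216
center_y_2 = 88
radius_2 = 40
center_x_3 = 332
radius_3 = 28
px0_4 = 336
py0_4 = 284
px0_5 = 320
py0_5 = 124
px1_5 = 468
py1_5 = 160
px0_6 = 216
py0_6 = 252
px1_6 = 292
py1_6 = 308
center_x_7 = 156
center_y_7 = 424
radius_7 = 56
px0_8 = 368
py0_8 = 148
px1_8 = 404
py1_8 = 188
px0_9 = 112
py0_9 = 308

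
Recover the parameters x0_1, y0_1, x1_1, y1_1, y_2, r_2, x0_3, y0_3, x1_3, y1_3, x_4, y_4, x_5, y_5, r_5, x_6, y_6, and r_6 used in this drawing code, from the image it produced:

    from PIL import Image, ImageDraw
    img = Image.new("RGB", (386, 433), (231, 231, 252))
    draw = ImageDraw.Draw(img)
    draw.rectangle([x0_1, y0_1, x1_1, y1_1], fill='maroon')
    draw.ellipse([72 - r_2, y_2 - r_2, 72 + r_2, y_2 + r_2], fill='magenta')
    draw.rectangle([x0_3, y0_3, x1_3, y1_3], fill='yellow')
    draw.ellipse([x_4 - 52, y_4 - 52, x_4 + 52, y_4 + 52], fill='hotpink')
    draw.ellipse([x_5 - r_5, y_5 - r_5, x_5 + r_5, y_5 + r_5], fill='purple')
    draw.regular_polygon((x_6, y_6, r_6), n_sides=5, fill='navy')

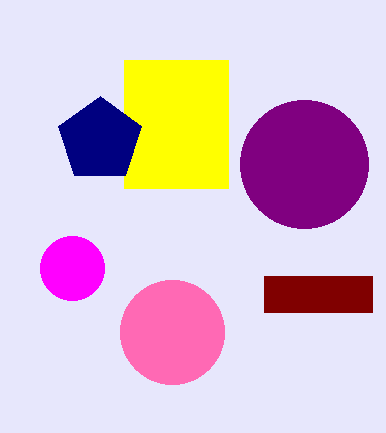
x0_1 = 264, y0_1 = 276, x1_1 = 372, y1_1 = 312, y_2 = 268, r_2 = 32, x0_3 = 124, y0_3 = 60, x1_3 = 228, y1_3 = 188, x_4 = 172, y_4 = 332, x_5 = 304, y_5 = 164, r_5 = 64, x_6 = 100, y_6 = 140, r_6 = 44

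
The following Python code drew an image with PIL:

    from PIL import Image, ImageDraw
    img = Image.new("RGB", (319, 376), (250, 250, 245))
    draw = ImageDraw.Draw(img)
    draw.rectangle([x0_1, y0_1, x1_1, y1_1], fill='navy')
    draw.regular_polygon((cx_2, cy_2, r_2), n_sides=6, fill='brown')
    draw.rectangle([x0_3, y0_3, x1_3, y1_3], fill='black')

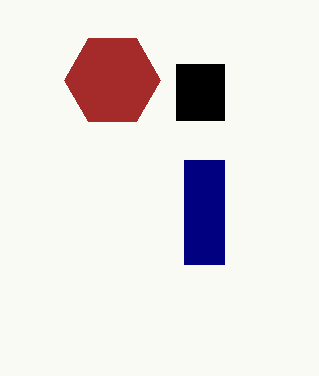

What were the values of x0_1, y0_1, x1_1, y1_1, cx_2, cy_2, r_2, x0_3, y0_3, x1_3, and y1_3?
x0_1 = 184; y0_1 = 160; x1_1 = 224; y1_1 = 264; cx_2 = 112; cy_2 = 80; r_2 = 48; x0_3 = 176; y0_3 = 64; x1_3 = 224; y1_3 = 120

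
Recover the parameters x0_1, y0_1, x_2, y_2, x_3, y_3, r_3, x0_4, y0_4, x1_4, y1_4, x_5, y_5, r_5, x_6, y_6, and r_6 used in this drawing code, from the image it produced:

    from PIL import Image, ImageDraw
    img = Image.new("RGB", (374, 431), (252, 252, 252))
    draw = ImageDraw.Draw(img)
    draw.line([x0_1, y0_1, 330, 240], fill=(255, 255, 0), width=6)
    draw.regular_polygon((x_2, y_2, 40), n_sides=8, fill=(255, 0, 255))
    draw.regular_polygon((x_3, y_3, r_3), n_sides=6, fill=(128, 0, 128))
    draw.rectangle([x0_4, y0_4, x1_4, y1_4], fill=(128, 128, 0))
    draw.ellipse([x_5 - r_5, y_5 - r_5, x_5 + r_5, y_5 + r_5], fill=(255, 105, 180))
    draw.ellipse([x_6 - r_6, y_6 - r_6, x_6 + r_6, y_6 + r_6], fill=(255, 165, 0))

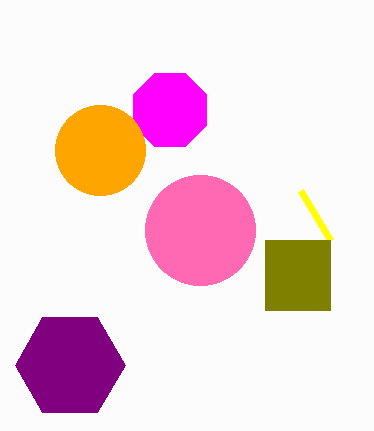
x0_1 = 300
y0_1 = 190
x_2 = 170
y_2 = 110
x_3 = 70
y_3 = 365
r_3 = 55
x0_4 = 265
y0_4 = 240
x1_4 = 330
y1_4 = 310
x_5 = 200
y_5 = 230
r_5 = 55
x_6 = 100
y_6 = 150
r_6 = 45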